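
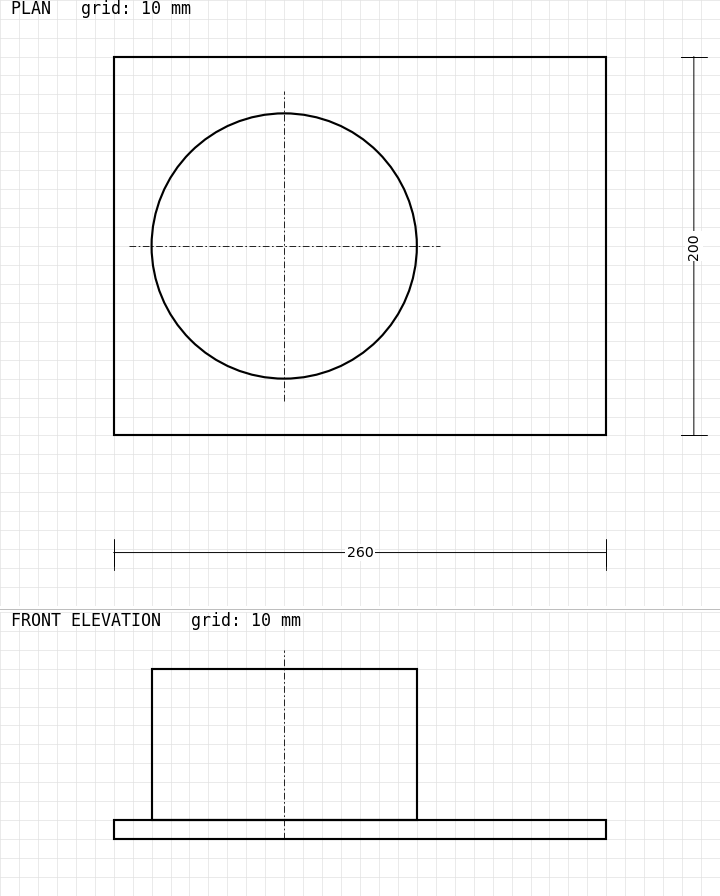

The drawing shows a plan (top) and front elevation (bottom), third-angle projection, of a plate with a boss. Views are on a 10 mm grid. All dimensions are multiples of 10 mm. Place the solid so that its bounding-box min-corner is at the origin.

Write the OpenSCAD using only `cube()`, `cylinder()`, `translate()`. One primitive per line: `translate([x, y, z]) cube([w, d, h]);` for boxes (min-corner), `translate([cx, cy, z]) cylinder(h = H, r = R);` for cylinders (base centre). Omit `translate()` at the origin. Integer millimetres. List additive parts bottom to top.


cube([260, 200, 10]);
translate([90, 100, 10]) cylinder(h = 80, r = 70);


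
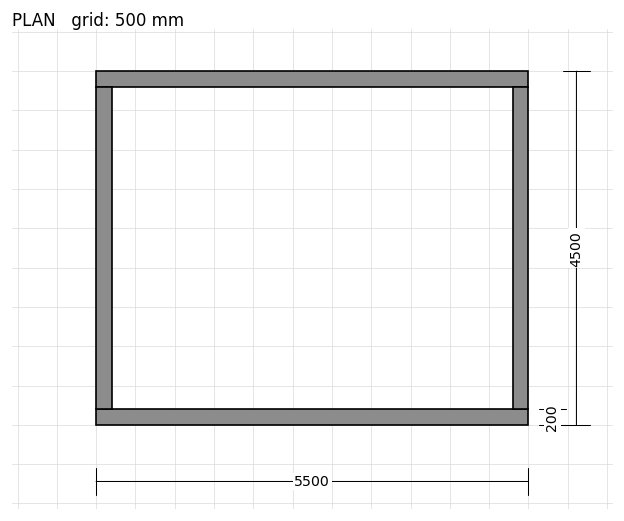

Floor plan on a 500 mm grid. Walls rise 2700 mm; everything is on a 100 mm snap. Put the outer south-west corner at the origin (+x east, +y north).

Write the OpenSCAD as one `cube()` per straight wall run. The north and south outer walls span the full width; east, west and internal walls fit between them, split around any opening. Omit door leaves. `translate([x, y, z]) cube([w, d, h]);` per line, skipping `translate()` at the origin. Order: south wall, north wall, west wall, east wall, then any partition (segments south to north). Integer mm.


cube([5500, 200, 2700]);
translate([0, 4300, 0]) cube([5500, 200, 2700]);
translate([0, 200, 0]) cube([200, 4100, 2700]);
translate([5300, 200, 0]) cube([200, 4100, 2700]);


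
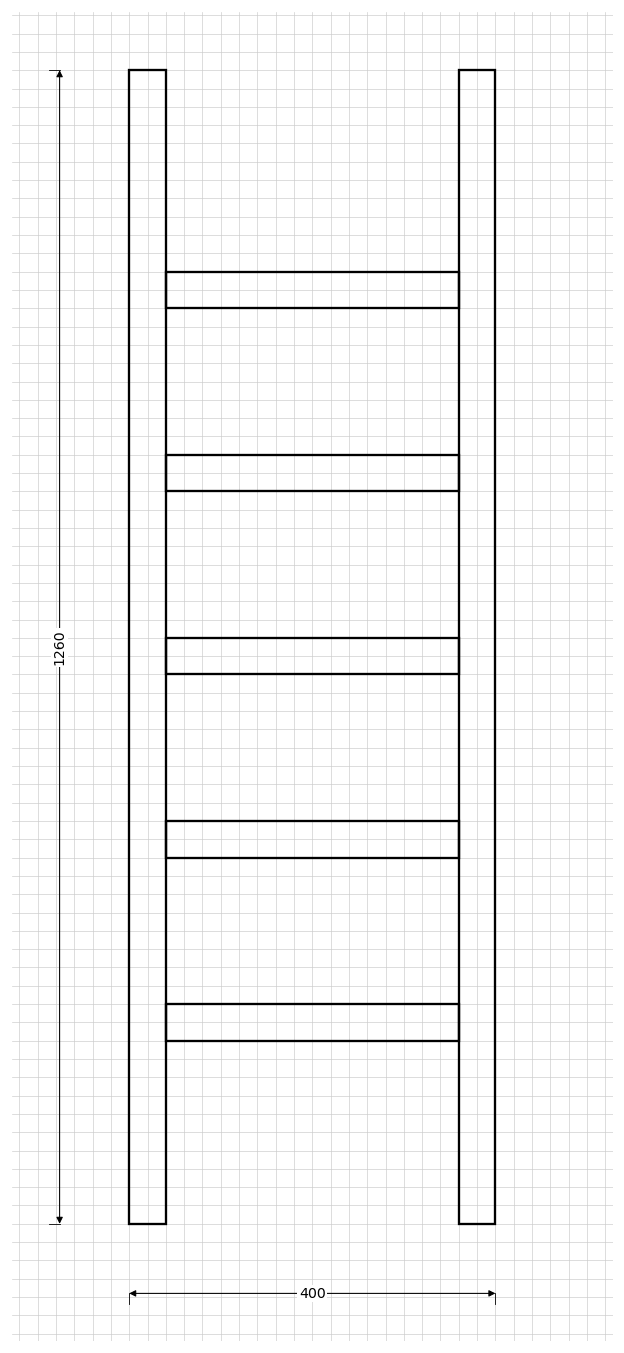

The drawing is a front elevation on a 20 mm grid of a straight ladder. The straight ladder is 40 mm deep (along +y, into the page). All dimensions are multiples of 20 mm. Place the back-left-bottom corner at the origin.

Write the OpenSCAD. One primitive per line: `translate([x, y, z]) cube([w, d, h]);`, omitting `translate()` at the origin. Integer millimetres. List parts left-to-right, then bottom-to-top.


cube([40, 40, 1260]);
translate([40, 0, 200]) cube([320, 40, 40]);
translate([40, 0, 400]) cube([320, 40, 40]);
translate([40, 0, 600]) cube([320, 40, 40]);
translate([40, 0, 800]) cube([320, 40, 40]);
translate([40, 0, 1000]) cube([320, 40, 40]);
translate([360, 0, 0]) cube([40, 40, 1260]);


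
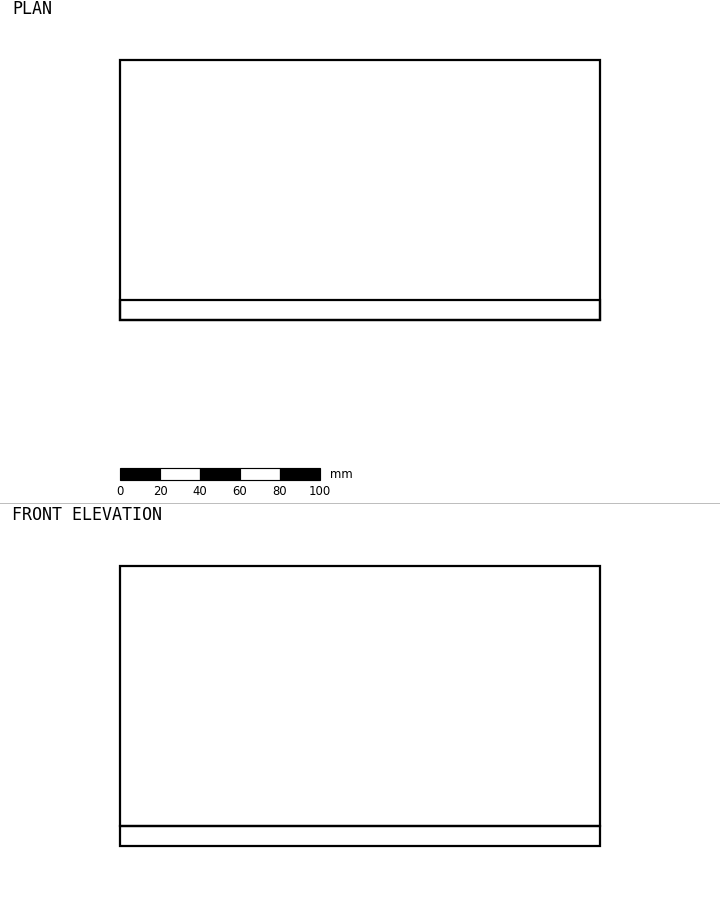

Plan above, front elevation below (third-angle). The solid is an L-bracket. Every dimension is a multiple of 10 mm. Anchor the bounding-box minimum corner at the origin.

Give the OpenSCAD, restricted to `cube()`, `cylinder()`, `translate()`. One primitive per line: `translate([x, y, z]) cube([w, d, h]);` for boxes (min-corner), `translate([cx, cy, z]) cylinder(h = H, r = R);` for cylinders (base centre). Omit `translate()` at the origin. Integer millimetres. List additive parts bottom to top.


cube([240, 130, 10]);
translate([0, 0, 10]) cube([240, 10, 130]);


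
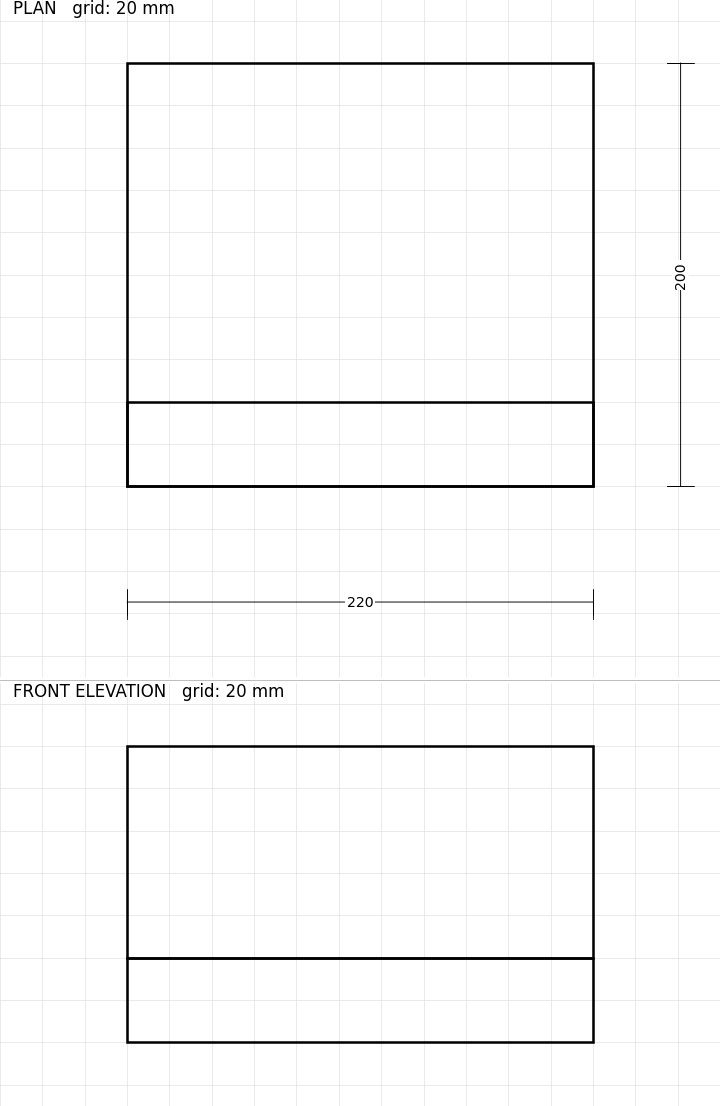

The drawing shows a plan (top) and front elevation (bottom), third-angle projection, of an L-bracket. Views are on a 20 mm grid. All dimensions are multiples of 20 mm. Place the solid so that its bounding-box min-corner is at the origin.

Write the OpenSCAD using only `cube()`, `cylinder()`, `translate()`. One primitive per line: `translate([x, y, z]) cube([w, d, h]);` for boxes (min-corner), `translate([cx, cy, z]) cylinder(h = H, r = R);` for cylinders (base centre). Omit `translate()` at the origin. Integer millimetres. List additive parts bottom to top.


cube([220, 200, 40]);
translate([0, 0, 40]) cube([220, 40, 100]);


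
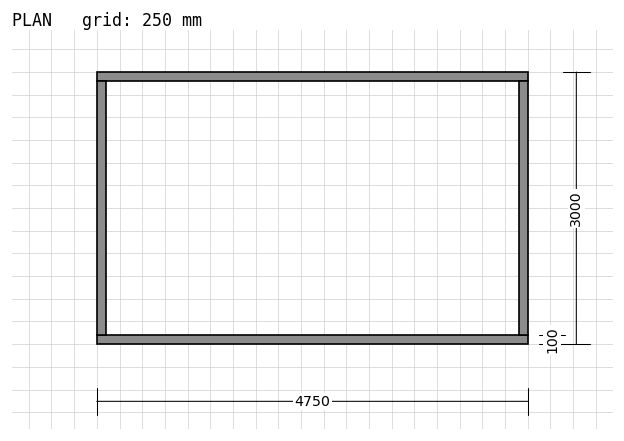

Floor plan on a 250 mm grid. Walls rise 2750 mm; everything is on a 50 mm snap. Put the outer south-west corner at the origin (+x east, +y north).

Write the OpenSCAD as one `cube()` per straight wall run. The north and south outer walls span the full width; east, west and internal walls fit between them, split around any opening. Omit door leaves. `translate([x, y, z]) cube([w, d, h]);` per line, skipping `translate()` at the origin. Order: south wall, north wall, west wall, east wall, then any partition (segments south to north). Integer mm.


cube([4750, 100, 2750]);
translate([0, 2900, 0]) cube([4750, 100, 2750]);
translate([0, 100, 0]) cube([100, 2800, 2750]);
translate([4650, 100, 0]) cube([100, 2800, 2750]);


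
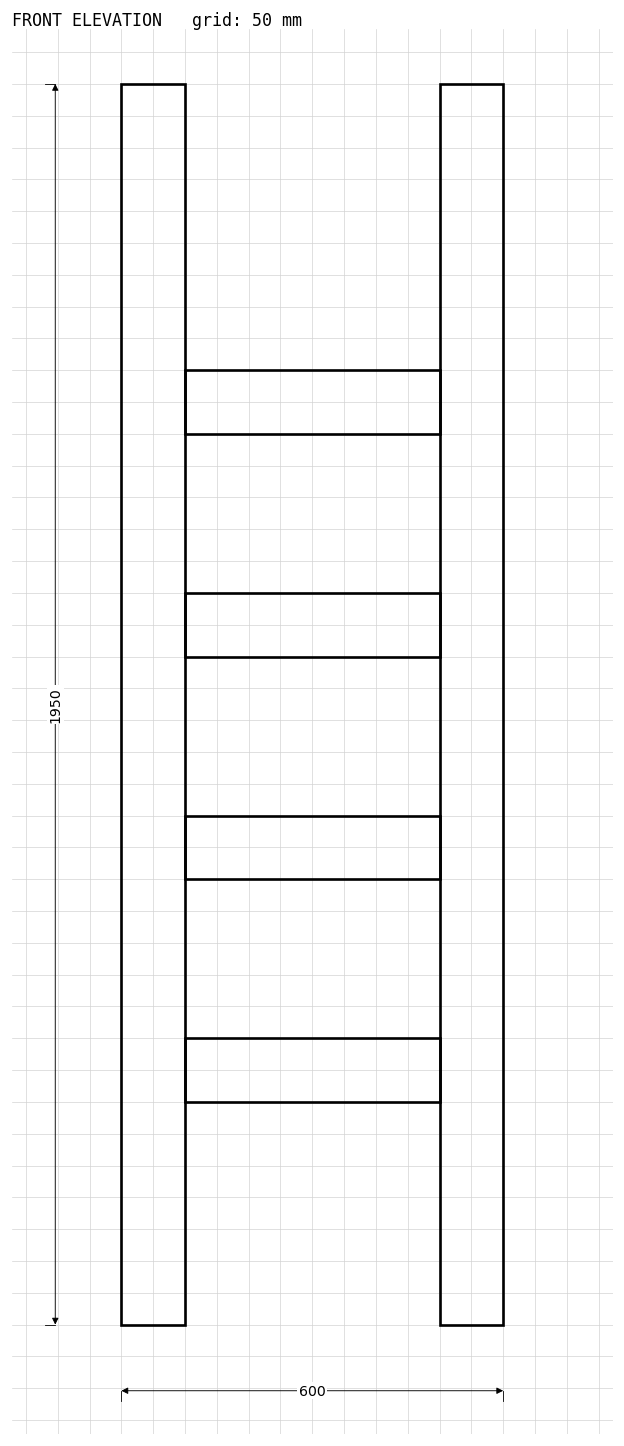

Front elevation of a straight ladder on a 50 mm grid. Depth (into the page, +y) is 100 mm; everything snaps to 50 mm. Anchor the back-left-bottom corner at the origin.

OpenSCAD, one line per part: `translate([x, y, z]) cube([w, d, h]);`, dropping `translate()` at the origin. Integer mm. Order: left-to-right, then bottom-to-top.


cube([100, 100, 1950]);
translate([100, 0, 350]) cube([400, 100, 100]);
translate([100, 0, 700]) cube([400, 100, 100]);
translate([100, 0, 1050]) cube([400, 100, 100]);
translate([100, 0, 1400]) cube([400, 100, 100]);
translate([500, 0, 0]) cube([100, 100, 1950]);


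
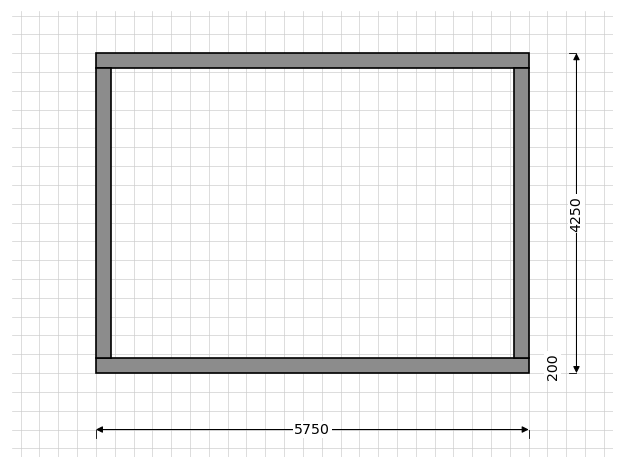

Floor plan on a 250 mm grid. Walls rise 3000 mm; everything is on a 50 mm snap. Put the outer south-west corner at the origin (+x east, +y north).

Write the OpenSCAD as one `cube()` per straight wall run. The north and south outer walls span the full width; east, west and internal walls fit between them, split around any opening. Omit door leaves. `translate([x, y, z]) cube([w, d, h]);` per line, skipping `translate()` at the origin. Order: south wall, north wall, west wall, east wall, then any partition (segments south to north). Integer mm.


cube([5750, 200, 3000]);
translate([0, 4050, 0]) cube([5750, 200, 3000]);
translate([0, 200, 0]) cube([200, 3850, 3000]);
translate([5550, 200, 0]) cube([200, 3850, 3000]);


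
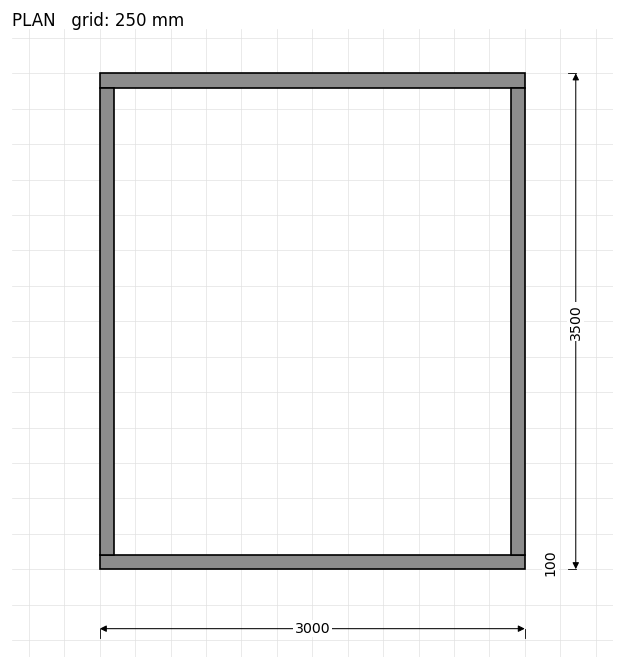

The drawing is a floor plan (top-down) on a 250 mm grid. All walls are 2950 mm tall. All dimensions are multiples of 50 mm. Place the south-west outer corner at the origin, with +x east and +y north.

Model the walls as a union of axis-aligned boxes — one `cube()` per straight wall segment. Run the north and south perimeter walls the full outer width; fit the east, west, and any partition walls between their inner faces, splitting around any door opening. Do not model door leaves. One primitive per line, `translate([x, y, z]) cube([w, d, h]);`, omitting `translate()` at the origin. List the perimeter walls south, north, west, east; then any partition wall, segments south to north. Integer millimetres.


cube([3000, 100, 2950]);
translate([0, 3400, 0]) cube([3000, 100, 2950]);
translate([0, 100, 0]) cube([100, 3300, 2950]);
translate([2900, 100, 0]) cube([100, 3300, 2950]);


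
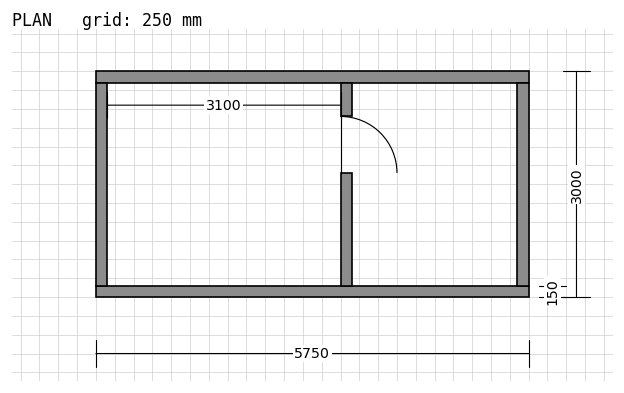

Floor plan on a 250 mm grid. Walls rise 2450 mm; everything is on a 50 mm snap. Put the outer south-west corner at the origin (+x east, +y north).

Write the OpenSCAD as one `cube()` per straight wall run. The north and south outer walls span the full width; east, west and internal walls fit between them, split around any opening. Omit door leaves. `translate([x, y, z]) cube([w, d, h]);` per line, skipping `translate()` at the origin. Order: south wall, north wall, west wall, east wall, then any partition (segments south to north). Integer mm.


cube([5750, 150, 2450]);
translate([0, 2850, 0]) cube([5750, 150, 2450]);
translate([0, 150, 0]) cube([150, 2700, 2450]);
translate([5600, 150, 0]) cube([150, 2700, 2450]);
translate([3250, 150, 0]) cube([150, 1500, 2450]);
translate([3250, 2400, 0]) cube([150, 450, 2450]);


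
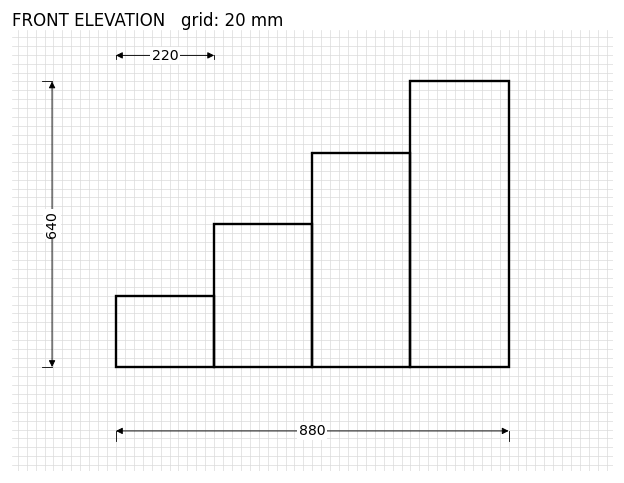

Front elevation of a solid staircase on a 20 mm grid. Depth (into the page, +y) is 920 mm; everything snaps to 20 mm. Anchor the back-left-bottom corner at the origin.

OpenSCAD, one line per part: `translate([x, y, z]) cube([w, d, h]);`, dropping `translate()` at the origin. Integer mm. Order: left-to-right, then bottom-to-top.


cube([220, 920, 160]);
translate([220, 0, 0]) cube([220, 920, 320]);
translate([440, 0, 0]) cube([220, 920, 480]);
translate([660, 0, 0]) cube([220, 920, 640]);


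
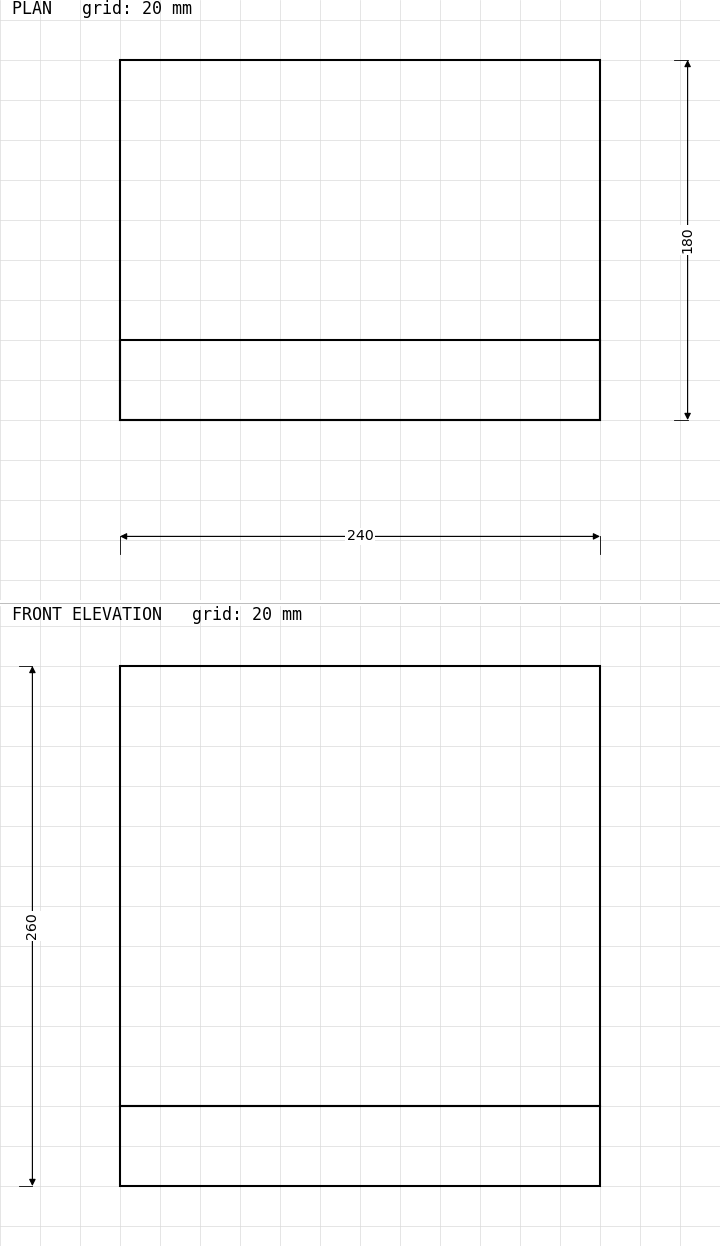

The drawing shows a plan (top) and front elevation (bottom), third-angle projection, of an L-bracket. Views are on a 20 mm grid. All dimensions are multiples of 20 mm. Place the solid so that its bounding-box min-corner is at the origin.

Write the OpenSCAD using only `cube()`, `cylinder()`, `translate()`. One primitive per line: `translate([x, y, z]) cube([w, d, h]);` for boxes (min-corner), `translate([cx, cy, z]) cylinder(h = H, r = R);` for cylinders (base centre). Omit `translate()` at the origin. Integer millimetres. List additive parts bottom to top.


cube([240, 180, 40]);
translate([0, 0, 40]) cube([240, 40, 220]);


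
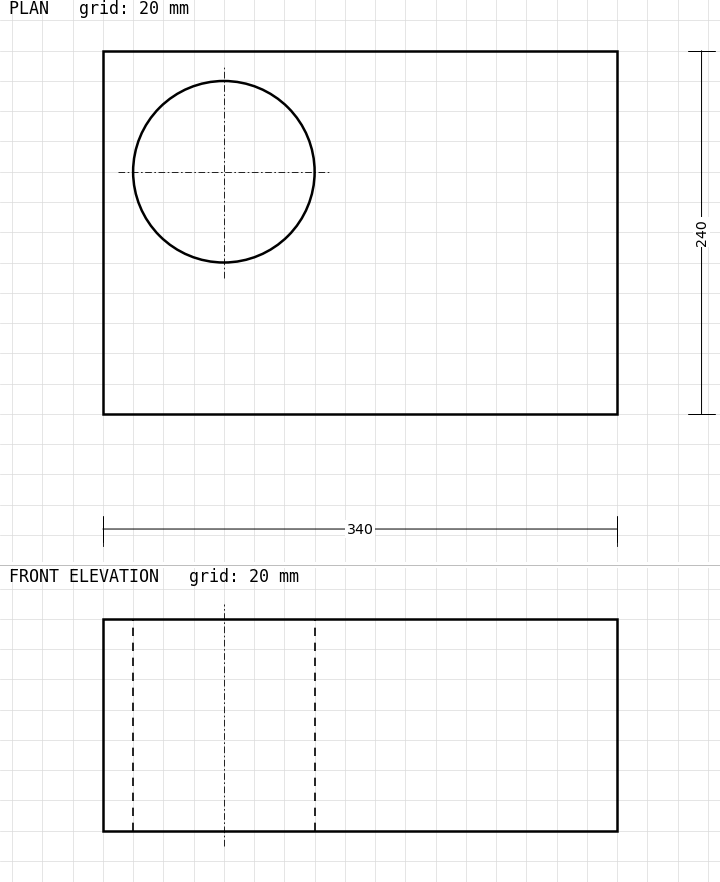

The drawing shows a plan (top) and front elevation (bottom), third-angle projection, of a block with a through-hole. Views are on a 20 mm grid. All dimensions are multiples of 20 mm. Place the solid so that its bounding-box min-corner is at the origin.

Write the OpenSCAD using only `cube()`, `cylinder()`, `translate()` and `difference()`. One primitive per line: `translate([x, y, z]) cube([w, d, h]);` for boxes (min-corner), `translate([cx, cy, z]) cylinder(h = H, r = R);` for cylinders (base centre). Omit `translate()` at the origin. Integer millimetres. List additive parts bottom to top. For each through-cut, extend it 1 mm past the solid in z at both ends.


difference() {
  cube([340, 240, 140]);
  translate([80, 160, -1]) cylinder(h = 142, r = 60);
}


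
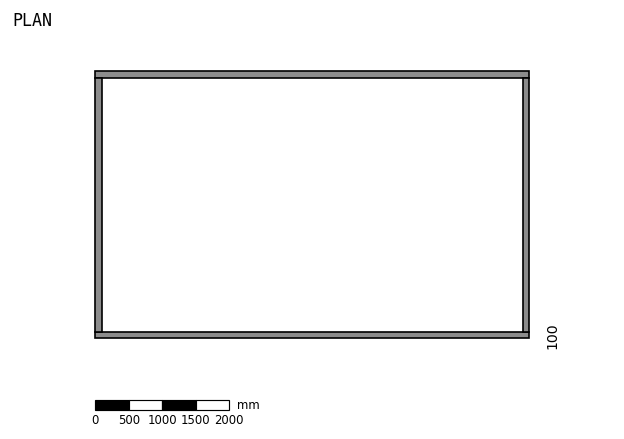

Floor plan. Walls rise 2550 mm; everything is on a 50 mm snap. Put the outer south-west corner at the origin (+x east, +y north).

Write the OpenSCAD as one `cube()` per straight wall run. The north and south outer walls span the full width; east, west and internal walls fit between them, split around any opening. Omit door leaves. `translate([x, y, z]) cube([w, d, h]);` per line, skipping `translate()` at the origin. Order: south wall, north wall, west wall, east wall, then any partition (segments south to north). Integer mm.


cube([6500, 100, 2550]);
translate([0, 3900, 0]) cube([6500, 100, 2550]);
translate([0, 100, 0]) cube([100, 3800, 2550]);
translate([6400, 100, 0]) cube([100, 3800, 2550]);


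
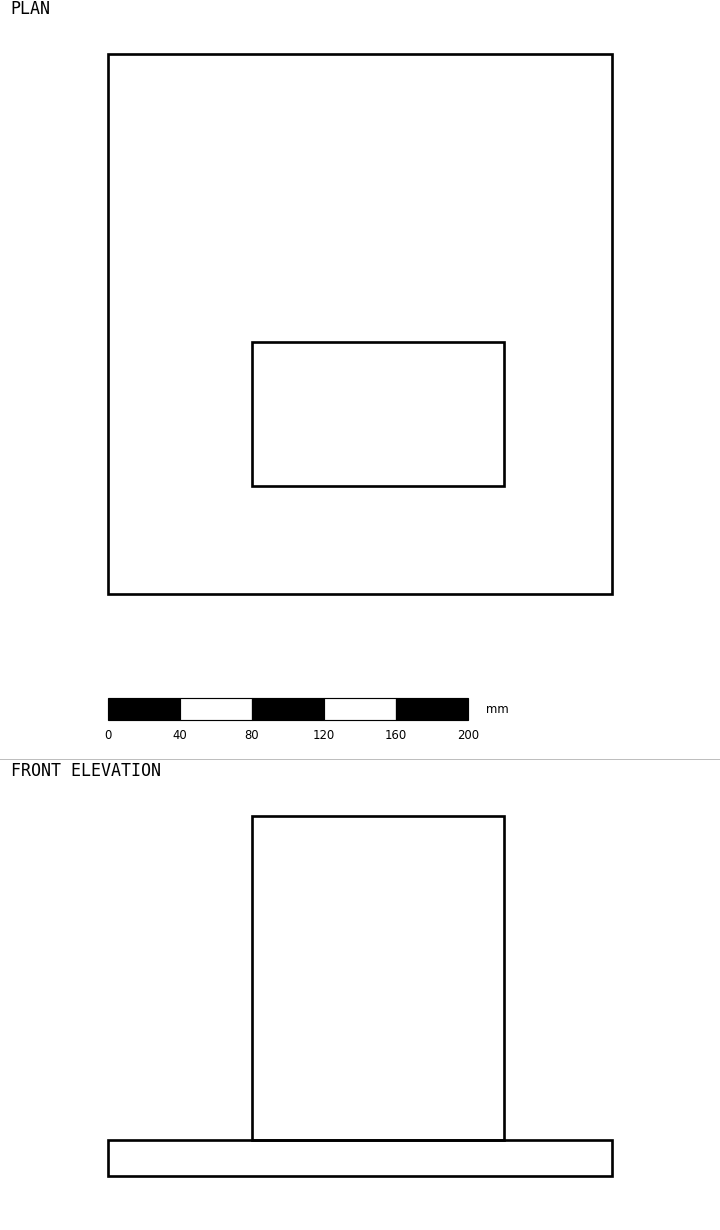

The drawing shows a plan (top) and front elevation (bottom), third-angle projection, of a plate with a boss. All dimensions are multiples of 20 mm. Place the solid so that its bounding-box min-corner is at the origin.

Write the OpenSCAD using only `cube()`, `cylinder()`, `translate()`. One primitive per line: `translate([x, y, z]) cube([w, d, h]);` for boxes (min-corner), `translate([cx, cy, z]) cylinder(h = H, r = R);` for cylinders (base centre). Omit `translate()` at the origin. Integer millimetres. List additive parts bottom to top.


cube([280, 300, 20]);
translate([80, 60, 20]) cube([140, 80, 180]);


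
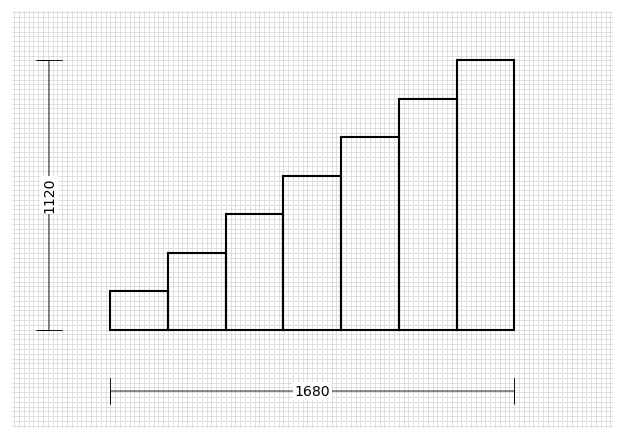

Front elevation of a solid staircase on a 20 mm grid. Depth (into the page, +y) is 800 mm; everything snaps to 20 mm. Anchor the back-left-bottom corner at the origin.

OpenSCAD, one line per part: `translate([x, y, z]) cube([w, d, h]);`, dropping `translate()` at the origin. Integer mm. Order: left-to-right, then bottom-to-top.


cube([240, 800, 160]);
translate([240, 0, 0]) cube([240, 800, 320]);
translate([480, 0, 0]) cube([240, 800, 480]);
translate([720, 0, 0]) cube([240, 800, 640]);
translate([960, 0, 0]) cube([240, 800, 800]);
translate([1200, 0, 0]) cube([240, 800, 960]);
translate([1440, 0, 0]) cube([240, 800, 1120]);


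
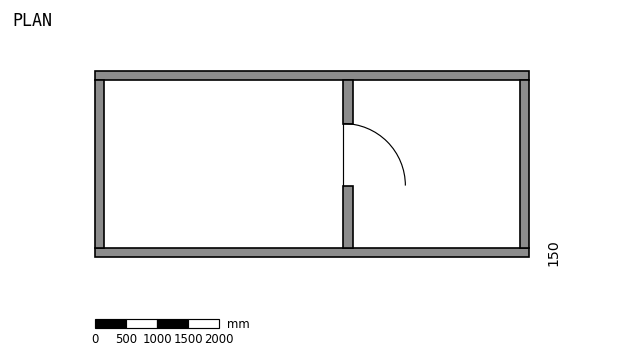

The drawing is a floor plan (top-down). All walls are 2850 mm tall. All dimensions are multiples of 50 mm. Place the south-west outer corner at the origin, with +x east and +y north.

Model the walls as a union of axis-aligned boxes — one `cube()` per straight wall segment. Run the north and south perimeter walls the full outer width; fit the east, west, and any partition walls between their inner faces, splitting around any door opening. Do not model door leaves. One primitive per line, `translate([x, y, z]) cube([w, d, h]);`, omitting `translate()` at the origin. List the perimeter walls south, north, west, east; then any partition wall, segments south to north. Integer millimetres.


cube([7000, 150, 2850]);
translate([0, 2850, 0]) cube([7000, 150, 2850]);
translate([0, 150, 0]) cube([150, 2700, 2850]);
translate([6850, 150, 0]) cube([150, 2700, 2850]);
translate([4000, 150, 0]) cube([150, 1000, 2850]);
translate([4000, 2150, 0]) cube([150, 700, 2850]);


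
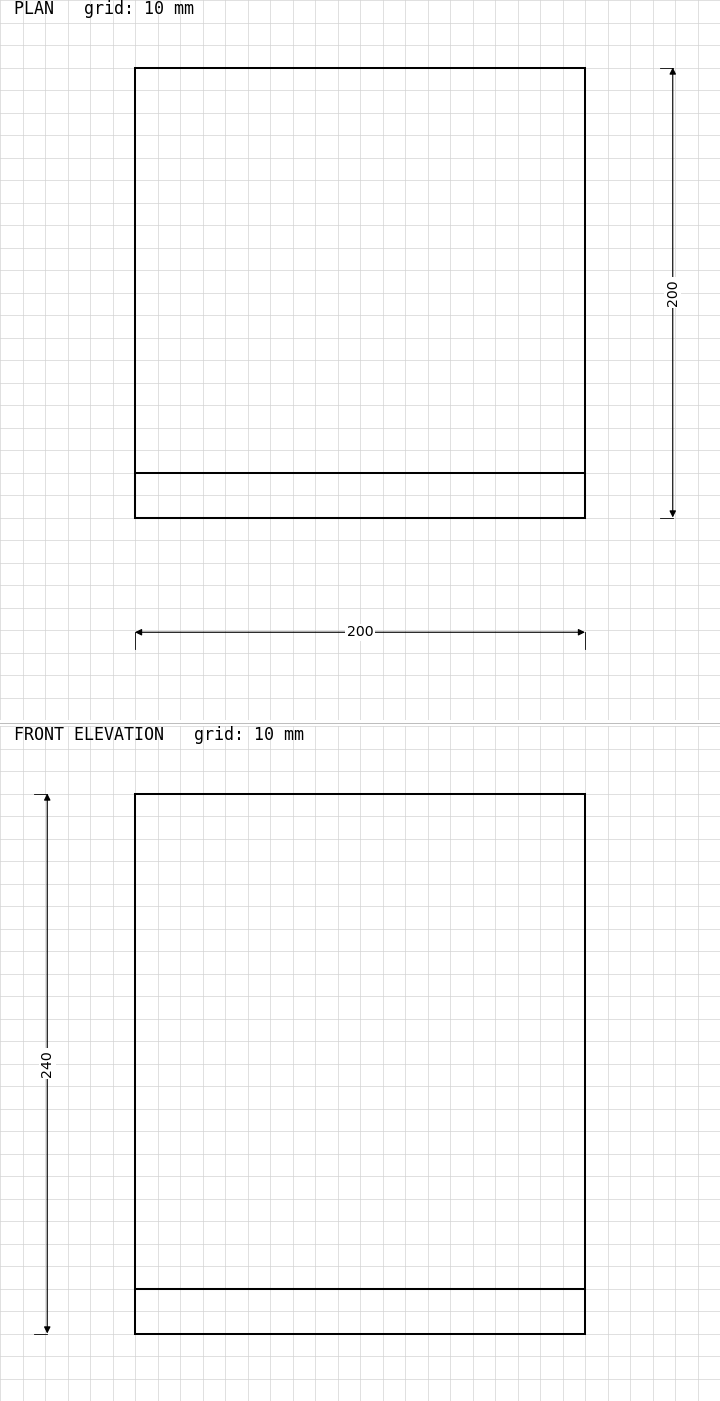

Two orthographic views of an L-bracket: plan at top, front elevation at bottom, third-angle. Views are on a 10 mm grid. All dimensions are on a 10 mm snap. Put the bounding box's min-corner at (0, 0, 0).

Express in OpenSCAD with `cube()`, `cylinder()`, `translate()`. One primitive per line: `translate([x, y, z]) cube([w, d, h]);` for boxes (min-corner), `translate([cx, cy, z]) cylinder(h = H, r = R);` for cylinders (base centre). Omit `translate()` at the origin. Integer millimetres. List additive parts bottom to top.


cube([200, 200, 20]);
translate([0, 0, 20]) cube([200, 20, 220]);


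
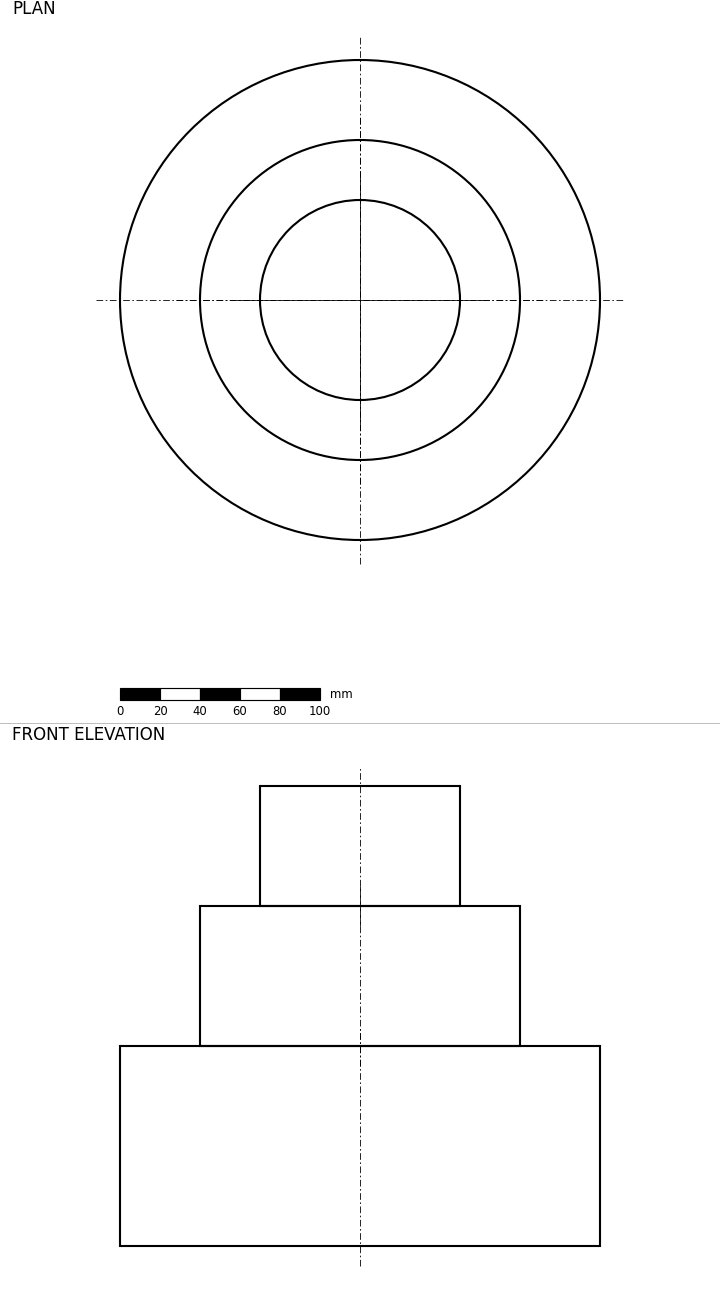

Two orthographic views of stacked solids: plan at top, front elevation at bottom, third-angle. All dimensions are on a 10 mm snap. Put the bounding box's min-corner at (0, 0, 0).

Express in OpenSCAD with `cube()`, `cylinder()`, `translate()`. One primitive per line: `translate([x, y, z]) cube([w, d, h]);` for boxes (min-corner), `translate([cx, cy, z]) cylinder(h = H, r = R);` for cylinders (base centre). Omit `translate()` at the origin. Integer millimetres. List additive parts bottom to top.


translate([120, 120, 0]) cylinder(h = 100, r = 120);
translate([120, 120, 100]) cylinder(h = 70, r = 80);
translate([120, 120, 170]) cylinder(h = 60, r = 50);


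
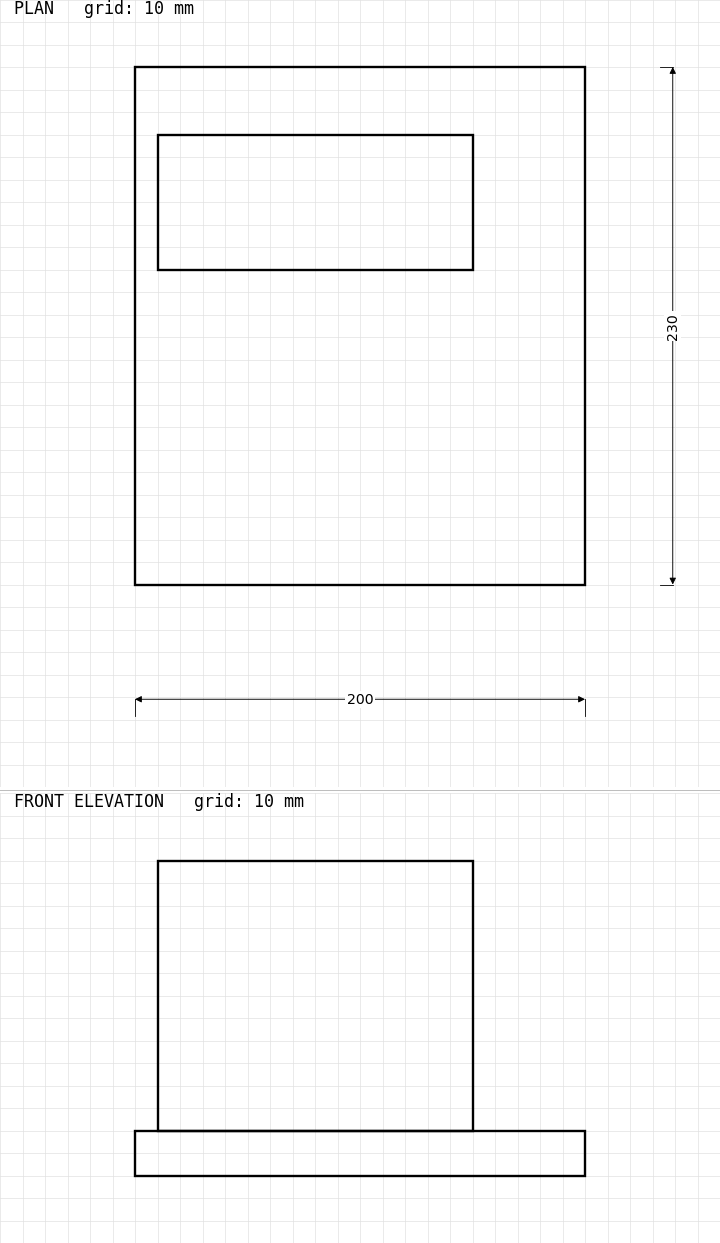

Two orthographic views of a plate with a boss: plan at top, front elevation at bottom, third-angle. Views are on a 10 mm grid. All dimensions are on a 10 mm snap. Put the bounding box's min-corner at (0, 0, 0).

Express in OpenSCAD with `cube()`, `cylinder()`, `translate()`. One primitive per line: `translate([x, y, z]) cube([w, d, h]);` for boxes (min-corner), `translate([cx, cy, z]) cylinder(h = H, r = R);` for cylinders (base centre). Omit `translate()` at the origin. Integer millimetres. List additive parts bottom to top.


cube([200, 230, 20]);
translate([10, 140, 20]) cube([140, 60, 120]);


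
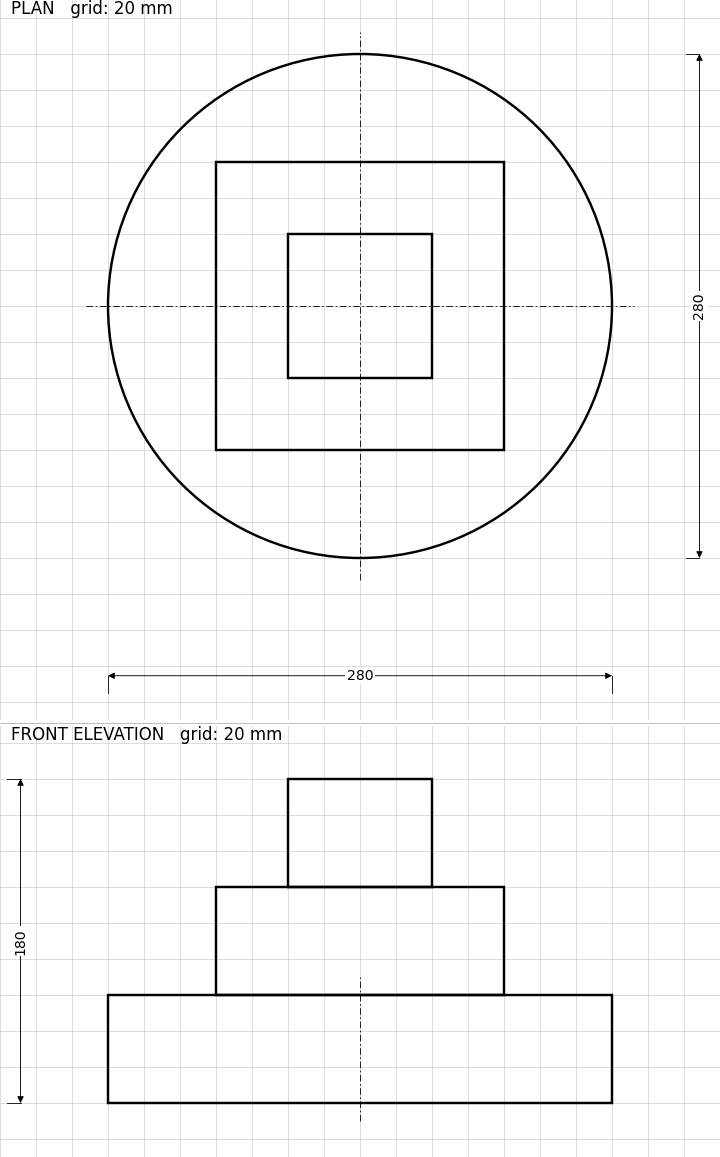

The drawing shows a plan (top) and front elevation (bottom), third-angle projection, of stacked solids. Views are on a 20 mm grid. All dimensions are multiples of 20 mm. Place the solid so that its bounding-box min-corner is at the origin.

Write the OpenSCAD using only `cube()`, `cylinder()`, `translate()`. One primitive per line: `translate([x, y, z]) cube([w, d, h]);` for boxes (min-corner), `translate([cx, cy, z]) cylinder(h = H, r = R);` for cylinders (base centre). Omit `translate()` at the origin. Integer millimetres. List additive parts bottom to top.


translate([140, 140, 0]) cylinder(h = 60, r = 140);
translate([60, 60, 60]) cube([160, 160, 60]);
translate([100, 100, 120]) cube([80, 80, 60]);


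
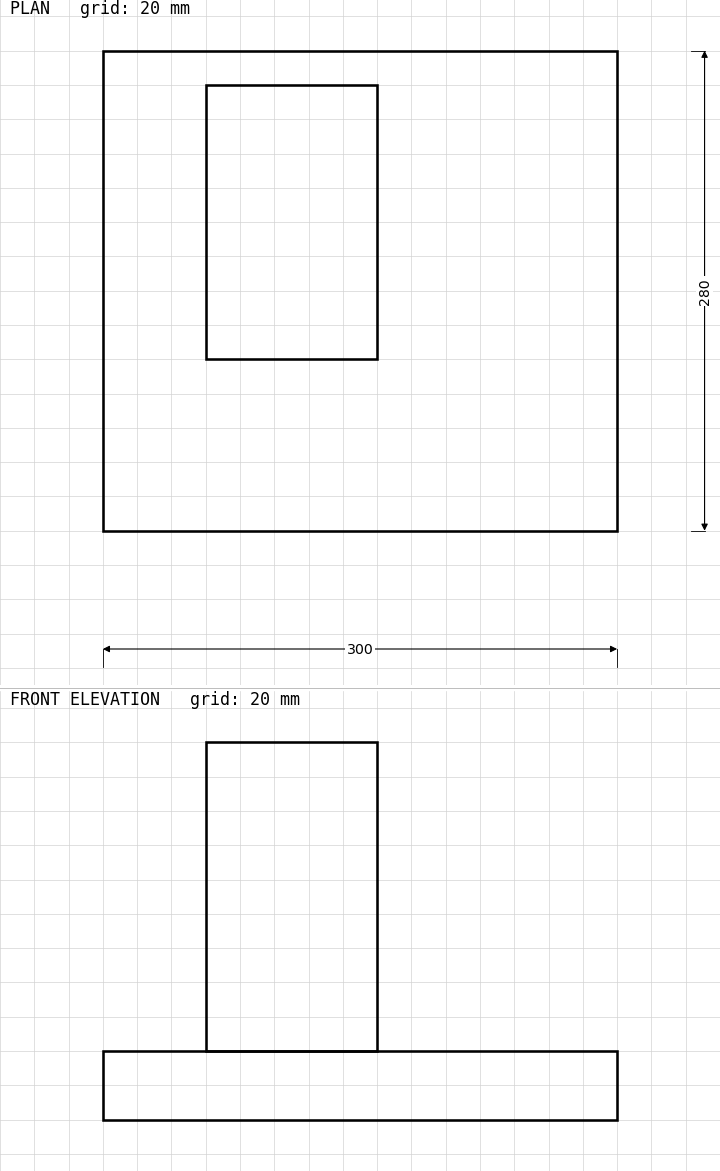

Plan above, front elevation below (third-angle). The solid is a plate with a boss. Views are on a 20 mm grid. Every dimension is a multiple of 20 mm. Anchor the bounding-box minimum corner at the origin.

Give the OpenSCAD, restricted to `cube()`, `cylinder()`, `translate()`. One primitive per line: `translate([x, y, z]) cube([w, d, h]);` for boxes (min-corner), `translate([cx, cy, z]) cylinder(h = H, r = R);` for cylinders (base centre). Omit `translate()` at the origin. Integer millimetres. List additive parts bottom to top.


cube([300, 280, 40]);
translate([60, 100, 40]) cube([100, 160, 180]);


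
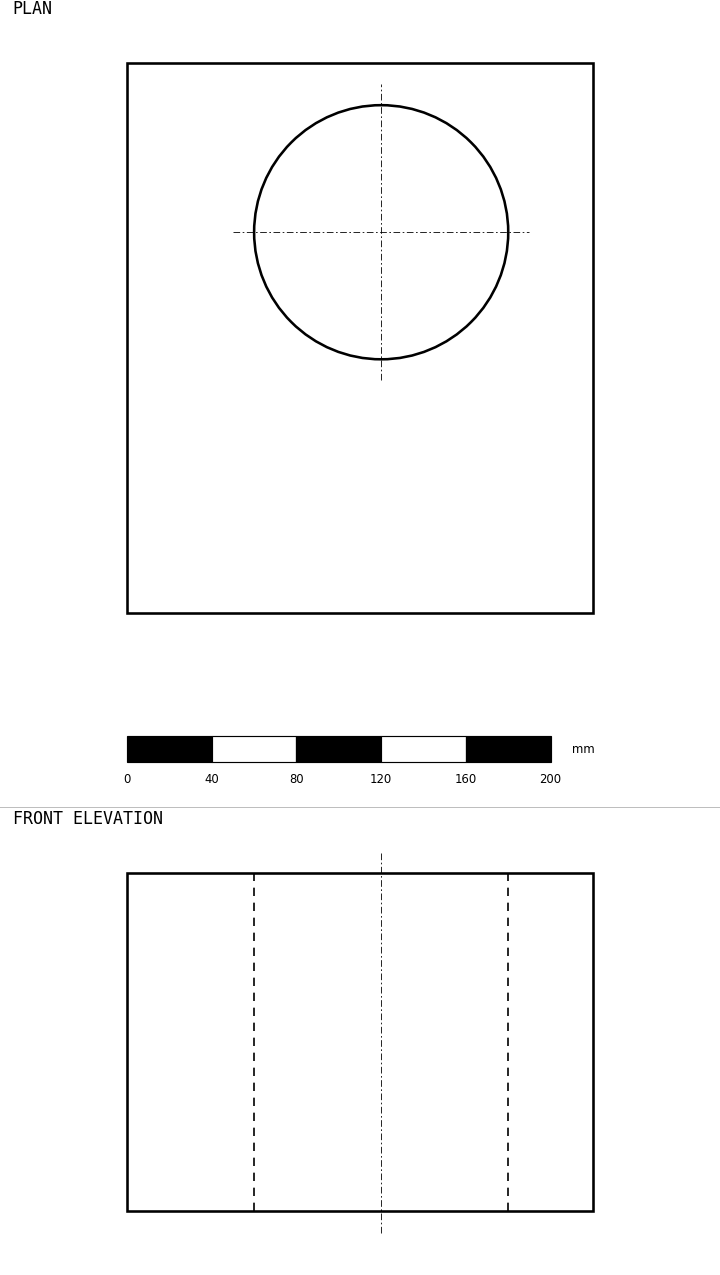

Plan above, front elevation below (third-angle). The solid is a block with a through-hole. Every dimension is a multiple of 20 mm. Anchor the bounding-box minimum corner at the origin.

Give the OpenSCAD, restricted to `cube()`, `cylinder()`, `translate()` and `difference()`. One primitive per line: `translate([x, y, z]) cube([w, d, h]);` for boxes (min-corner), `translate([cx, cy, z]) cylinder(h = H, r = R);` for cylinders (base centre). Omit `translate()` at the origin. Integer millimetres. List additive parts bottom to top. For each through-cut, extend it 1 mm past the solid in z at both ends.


difference() {
  cube([220, 260, 160]);
  translate([120, 180, -1]) cylinder(h = 162, r = 60);
}


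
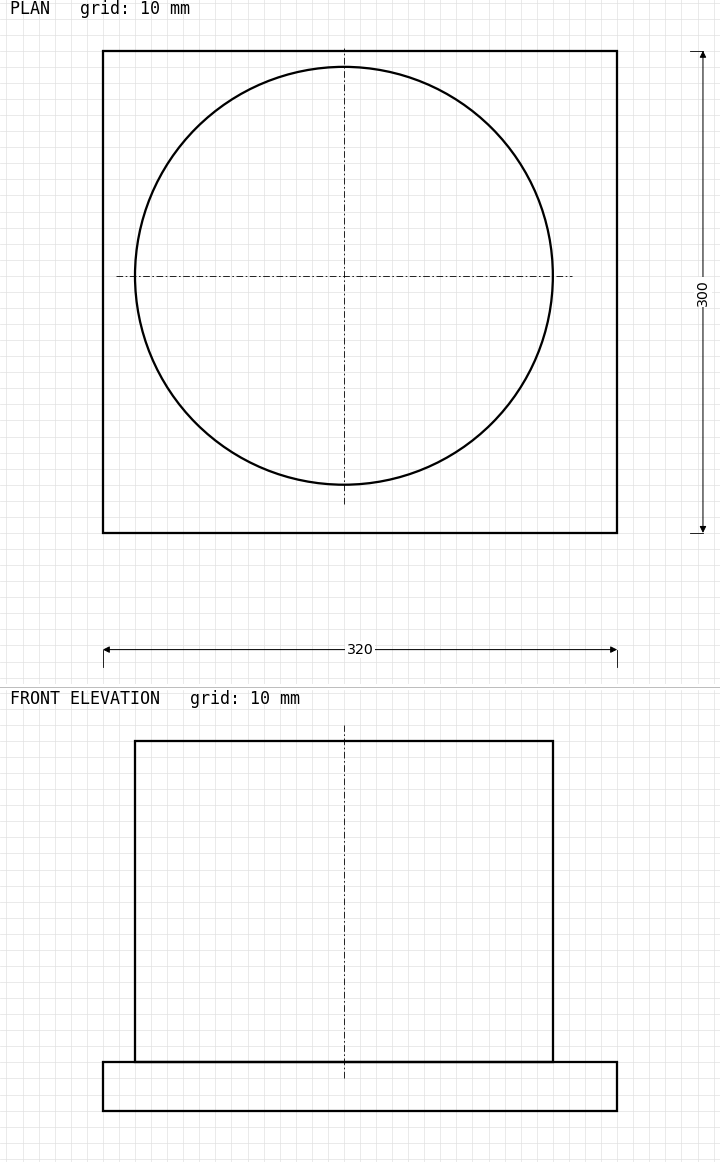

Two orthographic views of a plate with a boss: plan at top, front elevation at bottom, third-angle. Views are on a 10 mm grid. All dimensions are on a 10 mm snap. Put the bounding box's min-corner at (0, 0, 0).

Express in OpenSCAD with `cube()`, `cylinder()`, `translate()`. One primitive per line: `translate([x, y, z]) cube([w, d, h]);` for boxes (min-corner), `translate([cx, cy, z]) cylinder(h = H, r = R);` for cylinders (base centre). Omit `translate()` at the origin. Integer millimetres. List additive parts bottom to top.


cube([320, 300, 30]);
translate([150, 160, 30]) cylinder(h = 200, r = 130);


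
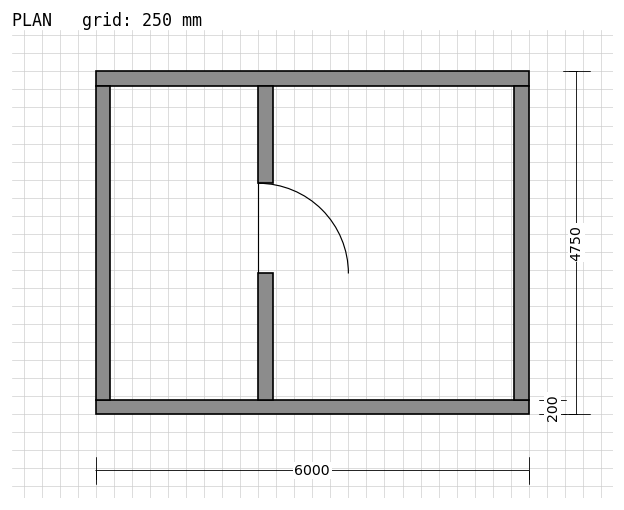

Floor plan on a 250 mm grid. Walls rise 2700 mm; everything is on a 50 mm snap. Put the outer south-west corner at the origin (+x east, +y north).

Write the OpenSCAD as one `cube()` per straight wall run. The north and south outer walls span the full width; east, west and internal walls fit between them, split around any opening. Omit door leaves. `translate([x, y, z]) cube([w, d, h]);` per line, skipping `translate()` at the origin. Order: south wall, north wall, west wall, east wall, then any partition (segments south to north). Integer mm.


cube([6000, 200, 2700]);
translate([0, 4550, 0]) cube([6000, 200, 2700]);
translate([0, 200, 0]) cube([200, 4350, 2700]);
translate([5800, 200, 0]) cube([200, 4350, 2700]);
translate([2250, 200, 0]) cube([200, 1750, 2700]);
translate([2250, 3200, 0]) cube([200, 1350, 2700]);


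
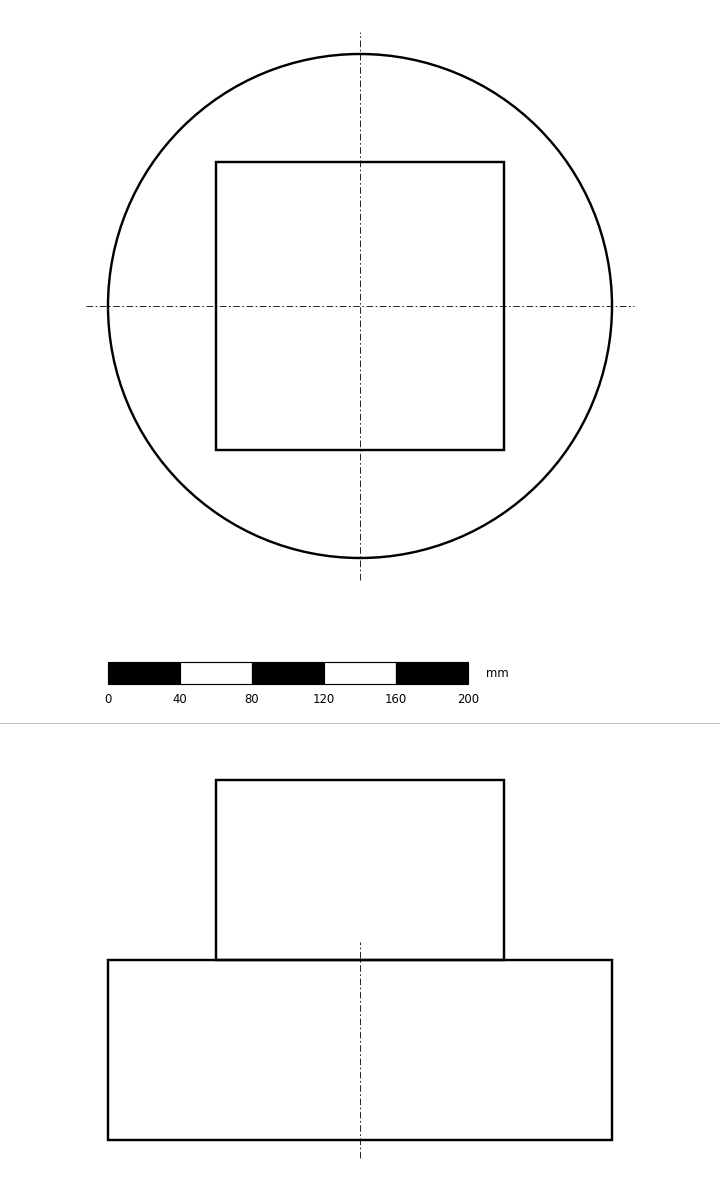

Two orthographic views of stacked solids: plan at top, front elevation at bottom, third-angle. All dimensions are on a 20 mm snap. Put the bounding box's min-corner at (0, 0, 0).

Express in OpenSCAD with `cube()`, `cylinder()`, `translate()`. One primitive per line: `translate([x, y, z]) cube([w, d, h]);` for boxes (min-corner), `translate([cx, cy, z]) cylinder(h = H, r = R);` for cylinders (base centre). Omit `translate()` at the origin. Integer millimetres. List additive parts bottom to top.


translate([140, 140, 0]) cylinder(h = 100, r = 140);
translate([60, 60, 100]) cube([160, 160, 100]);


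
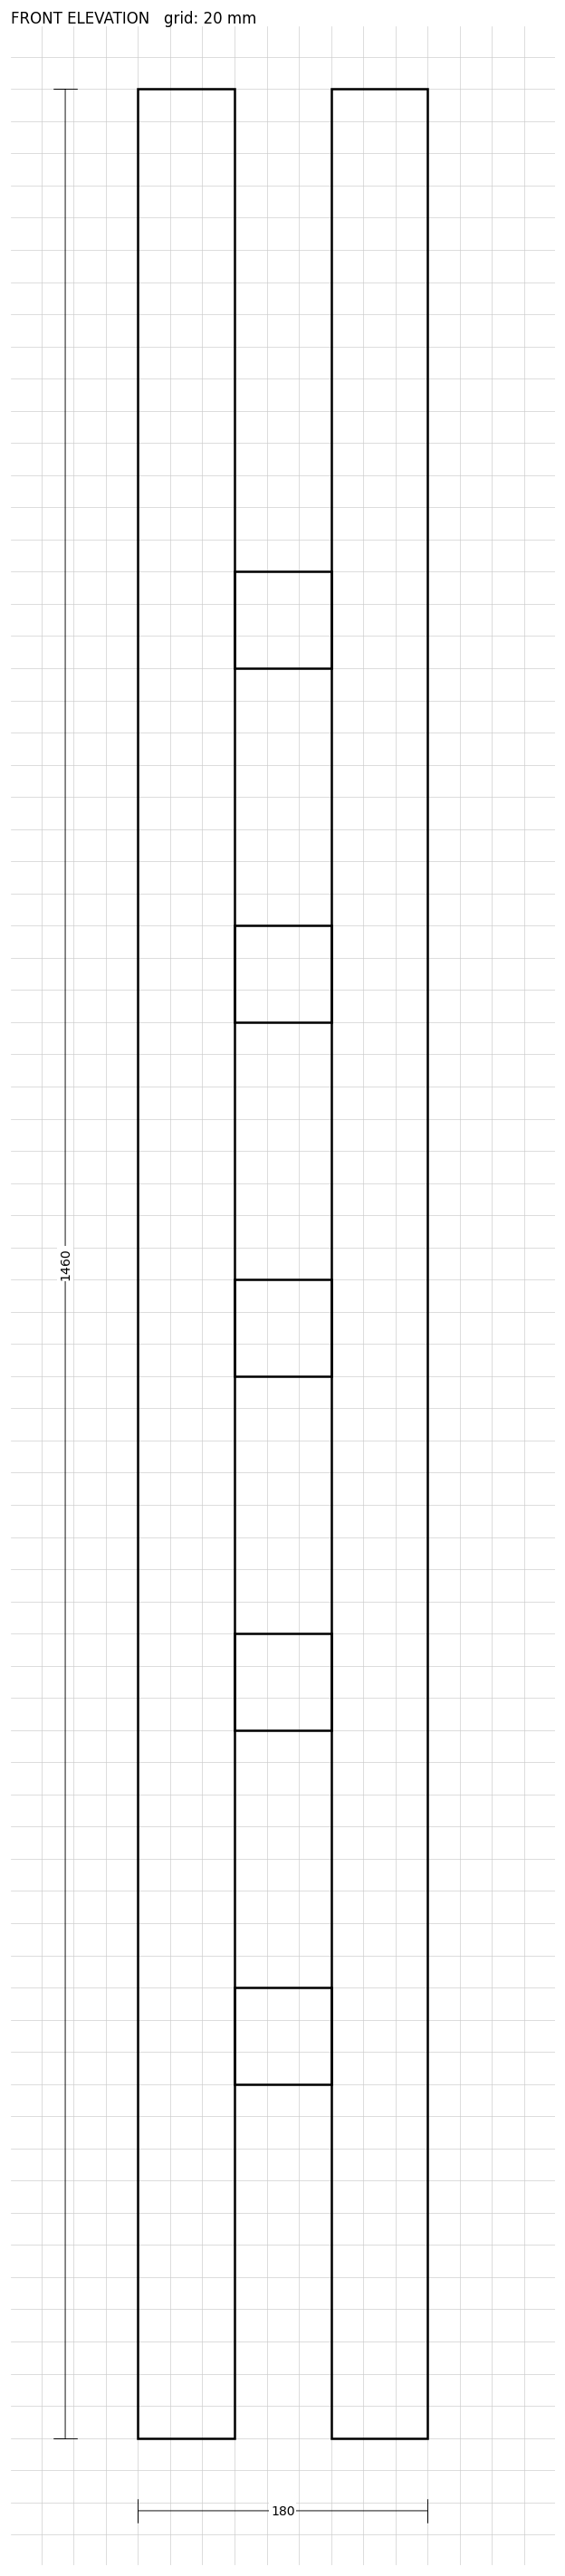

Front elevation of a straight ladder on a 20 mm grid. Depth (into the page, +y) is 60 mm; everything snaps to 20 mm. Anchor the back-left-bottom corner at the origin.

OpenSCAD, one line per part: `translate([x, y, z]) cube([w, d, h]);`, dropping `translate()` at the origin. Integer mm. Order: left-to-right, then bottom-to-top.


cube([60, 60, 1460]);
translate([60, 0, 220]) cube([60, 60, 60]);
translate([60, 0, 440]) cube([60, 60, 60]);
translate([60, 0, 660]) cube([60, 60, 60]);
translate([60, 0, 880]) cube([60, 60, 60]);
translate([60, 0, 1100]) cube([60, 60, 60]);
translate([120, 0, 0]) cube([60, 60, 1460]);


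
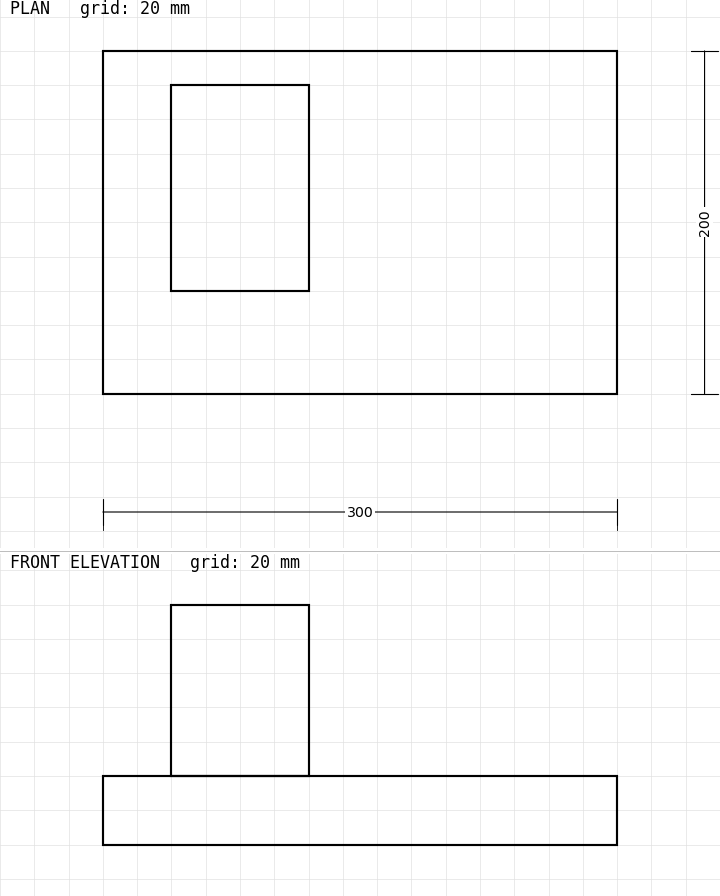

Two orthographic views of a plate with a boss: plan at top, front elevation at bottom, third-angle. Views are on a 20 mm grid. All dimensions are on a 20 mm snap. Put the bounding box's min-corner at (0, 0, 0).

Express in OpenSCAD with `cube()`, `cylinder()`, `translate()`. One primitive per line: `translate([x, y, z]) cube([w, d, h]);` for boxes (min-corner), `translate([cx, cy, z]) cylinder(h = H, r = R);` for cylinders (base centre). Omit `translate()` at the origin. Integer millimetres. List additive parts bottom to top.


cube([300, 200, 40]);
translate([40, 60, 40]) cube([80, 120, 100]);


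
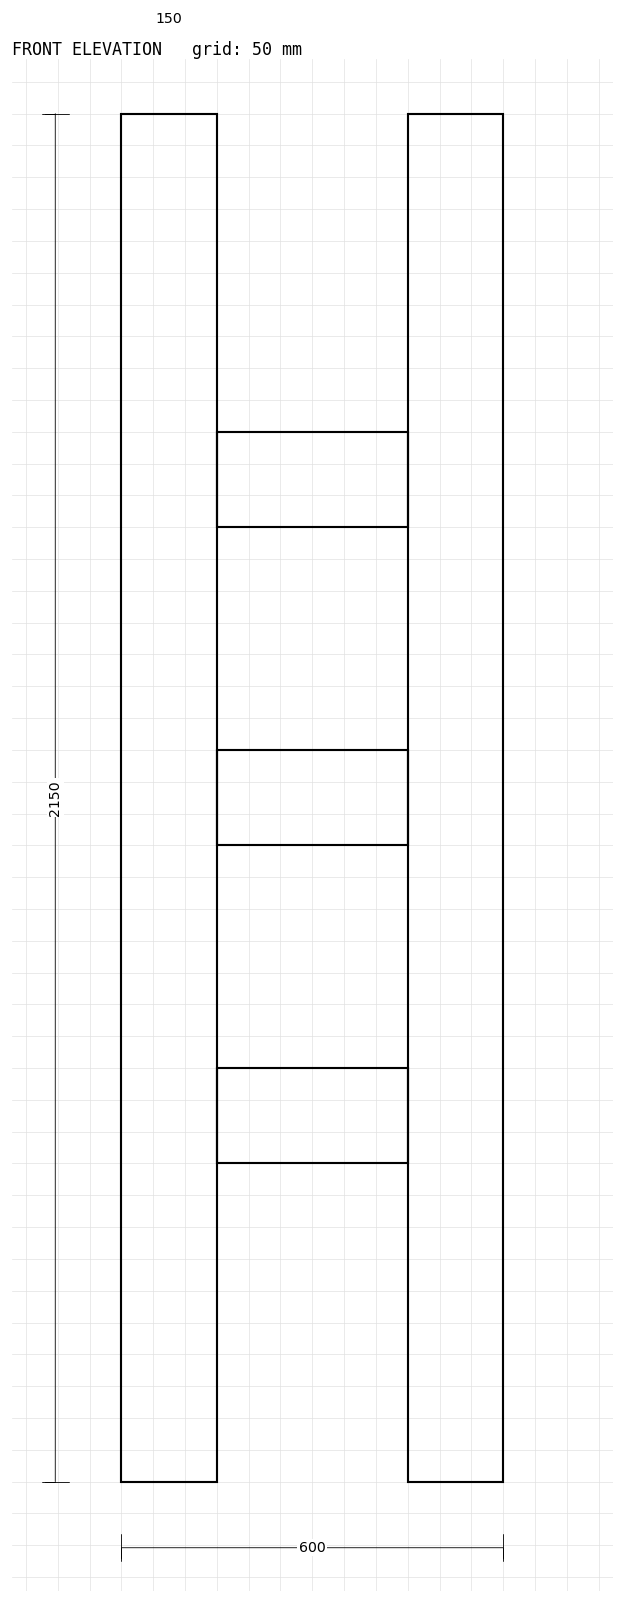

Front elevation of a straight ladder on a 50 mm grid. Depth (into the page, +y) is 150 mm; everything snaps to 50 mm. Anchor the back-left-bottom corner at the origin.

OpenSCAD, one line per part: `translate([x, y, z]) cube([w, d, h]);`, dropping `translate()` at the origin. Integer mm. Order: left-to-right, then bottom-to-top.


cube([150, 150, 2150]);
translate([150, 0, 500]) cube([300, 150, 150]);
translate([150, 0, 1000]) cube([300, 150, 150]);
translate([150, 0, 1500]) cube([300, 150, 150]);
translate([450, 0, 0]) cube([150, 150, 2150]);


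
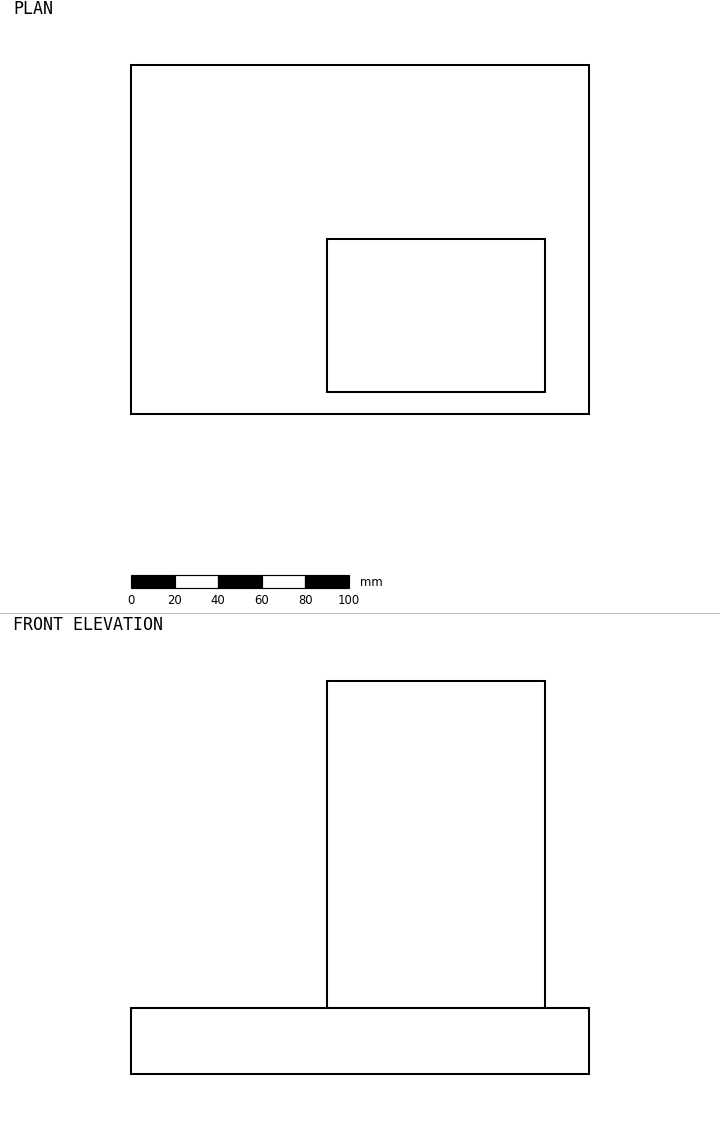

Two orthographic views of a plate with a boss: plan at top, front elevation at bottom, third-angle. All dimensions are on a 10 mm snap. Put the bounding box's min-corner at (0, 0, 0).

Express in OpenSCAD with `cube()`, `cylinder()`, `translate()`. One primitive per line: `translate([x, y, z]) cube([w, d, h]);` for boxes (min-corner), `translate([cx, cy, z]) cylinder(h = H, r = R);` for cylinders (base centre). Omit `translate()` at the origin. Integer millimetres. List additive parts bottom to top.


cube([210, 160, 30]);
translate([90, 10, 30]) cube([100, 70, 150]);


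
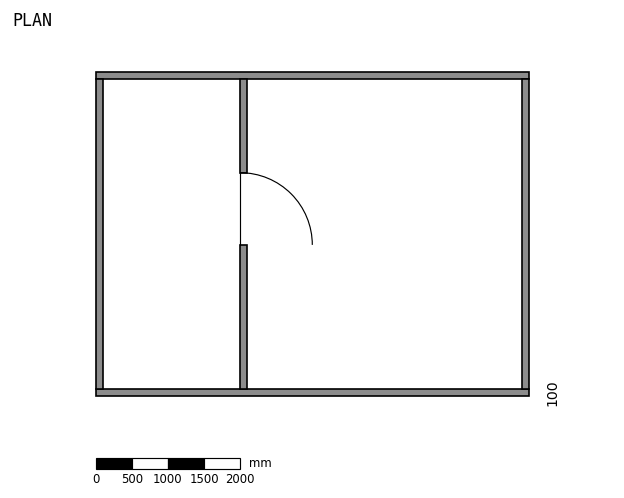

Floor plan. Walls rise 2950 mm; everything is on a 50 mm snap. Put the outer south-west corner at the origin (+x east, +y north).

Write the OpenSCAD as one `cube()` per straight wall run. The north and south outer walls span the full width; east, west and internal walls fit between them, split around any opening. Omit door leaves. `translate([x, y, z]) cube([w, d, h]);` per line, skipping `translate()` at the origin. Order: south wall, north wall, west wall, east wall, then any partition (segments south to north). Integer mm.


cube([6000, 100, 2950]);
translate([0, 4400, 0]) cube([6000, 100, 2950]);
translate([0, 100, 0]) cube([100, 4300, 2950]);
translate([5900, 100, 0]) cube([100, 4300, 2950]);
translate([2000, 100, 0]) cube([100, 2000, 2950]);
translate([2000, 3100, 0]) cube([100, 1300, 2950]);


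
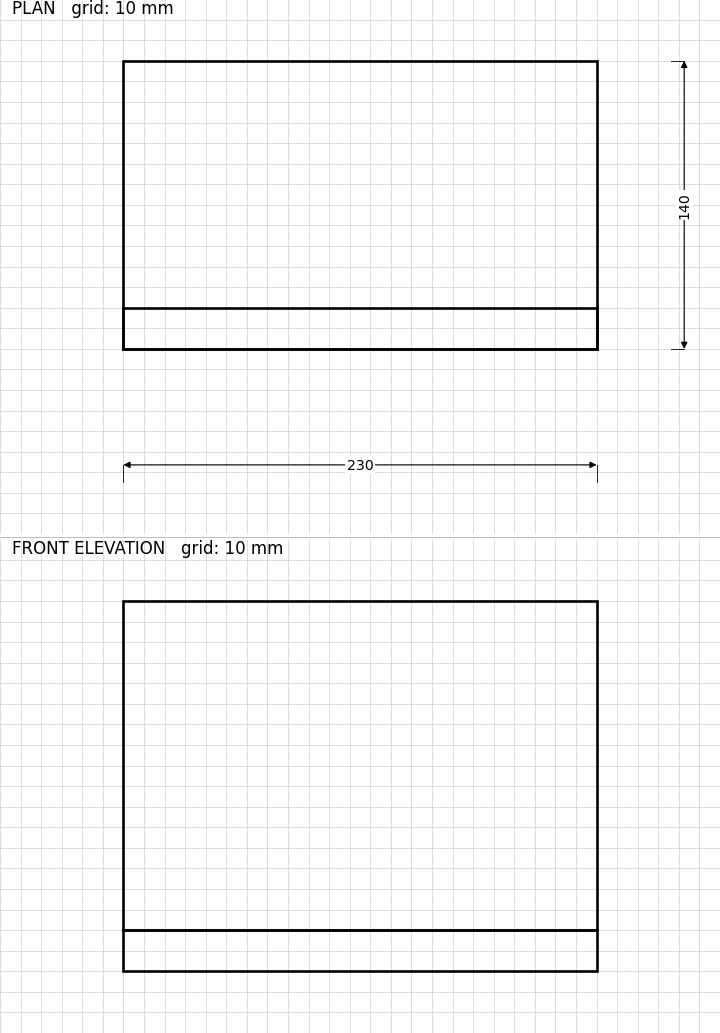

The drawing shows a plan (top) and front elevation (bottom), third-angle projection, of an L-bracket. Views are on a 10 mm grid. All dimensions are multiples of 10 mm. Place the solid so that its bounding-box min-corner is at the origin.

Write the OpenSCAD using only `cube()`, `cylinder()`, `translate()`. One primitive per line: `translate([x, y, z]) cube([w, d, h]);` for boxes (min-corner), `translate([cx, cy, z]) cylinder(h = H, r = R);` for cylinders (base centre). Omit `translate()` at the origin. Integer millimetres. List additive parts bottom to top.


cube([230, 140, 20]);
translate([0, 0, 20]) cube([230, 20, 160]);


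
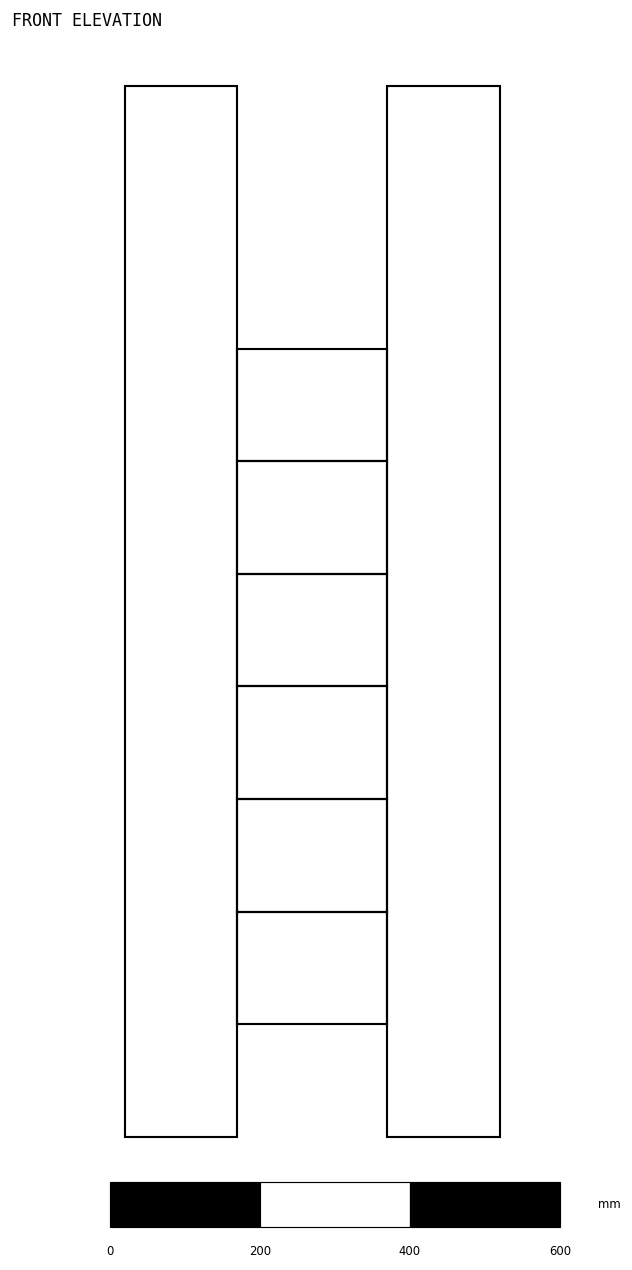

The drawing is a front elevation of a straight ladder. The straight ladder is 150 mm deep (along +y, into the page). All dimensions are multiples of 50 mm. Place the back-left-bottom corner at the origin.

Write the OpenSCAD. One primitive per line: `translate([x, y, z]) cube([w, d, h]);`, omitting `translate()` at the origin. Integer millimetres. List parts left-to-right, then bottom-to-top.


cube([150, 150, 1400]);
translate([150, 0, 150]) cube([200, 150, 150]);
translate([150, 0, 300]) cube([200, 150, 150]);
translate([150, 0, 450]) cube([200, 150, 150]);
translate([150, 0, 600]) cube([200, 150, 150]);
translate([150, 0, 750]) cube([200, 150, 150]);
translate([150, 0, 900]) cube([200, 150, 150]);
translate([350, 0, 0]) cube([150, 150, 1400]);


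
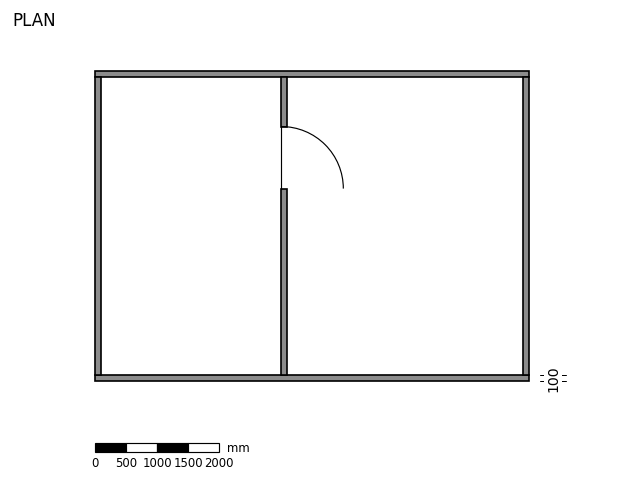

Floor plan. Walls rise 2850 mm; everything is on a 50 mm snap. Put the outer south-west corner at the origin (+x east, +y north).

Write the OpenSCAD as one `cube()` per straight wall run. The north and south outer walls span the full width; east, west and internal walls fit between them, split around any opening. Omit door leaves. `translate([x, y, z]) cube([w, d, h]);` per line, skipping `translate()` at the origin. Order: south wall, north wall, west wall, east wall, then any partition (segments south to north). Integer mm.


cube([7000, 100, 2850]);
translate([0, 4900, 0]) cube([7000, 100, 2850]);
translate([0, 100, 0]) cube([100, 4800, 2850]);
translate([6900, 100, 0]) cube([100, 4800, 2850]);
translate([3000, 100, 0]) cube([100, 3000, 2850]);
translate([3000, 4100, 0]) cube([100, 800, 2850]);
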